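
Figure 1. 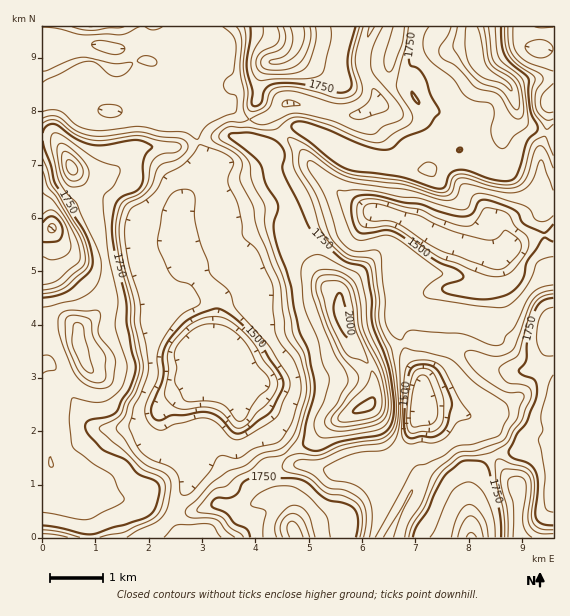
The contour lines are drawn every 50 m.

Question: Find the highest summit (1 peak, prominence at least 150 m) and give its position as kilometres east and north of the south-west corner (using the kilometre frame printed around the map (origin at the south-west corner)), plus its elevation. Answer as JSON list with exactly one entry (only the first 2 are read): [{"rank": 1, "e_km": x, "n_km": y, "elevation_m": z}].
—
[{"rank": 1, "e_km": 5.61, "n_km": 4.19, "elevation_m": 2011}]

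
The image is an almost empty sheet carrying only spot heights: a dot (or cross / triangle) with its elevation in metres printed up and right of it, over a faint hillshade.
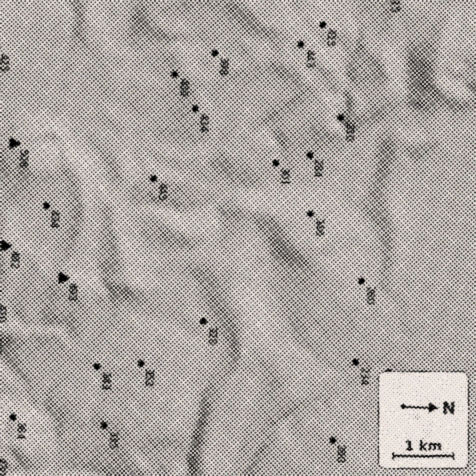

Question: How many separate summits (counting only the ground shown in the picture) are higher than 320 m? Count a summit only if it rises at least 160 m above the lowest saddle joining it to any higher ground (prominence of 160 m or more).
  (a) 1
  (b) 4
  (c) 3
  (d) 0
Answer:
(a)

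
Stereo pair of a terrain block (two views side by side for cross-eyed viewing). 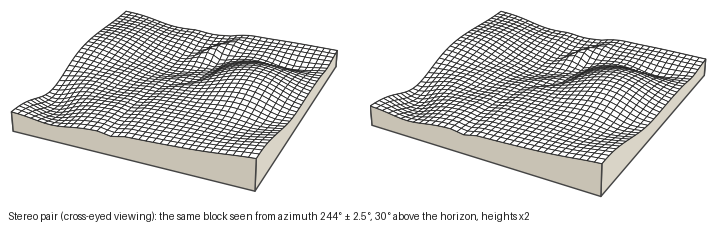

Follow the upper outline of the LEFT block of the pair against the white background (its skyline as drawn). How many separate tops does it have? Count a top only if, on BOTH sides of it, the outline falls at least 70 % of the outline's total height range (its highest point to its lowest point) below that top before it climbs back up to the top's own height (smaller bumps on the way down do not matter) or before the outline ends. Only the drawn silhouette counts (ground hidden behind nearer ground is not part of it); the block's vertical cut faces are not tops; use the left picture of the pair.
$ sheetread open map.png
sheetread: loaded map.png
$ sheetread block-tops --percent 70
0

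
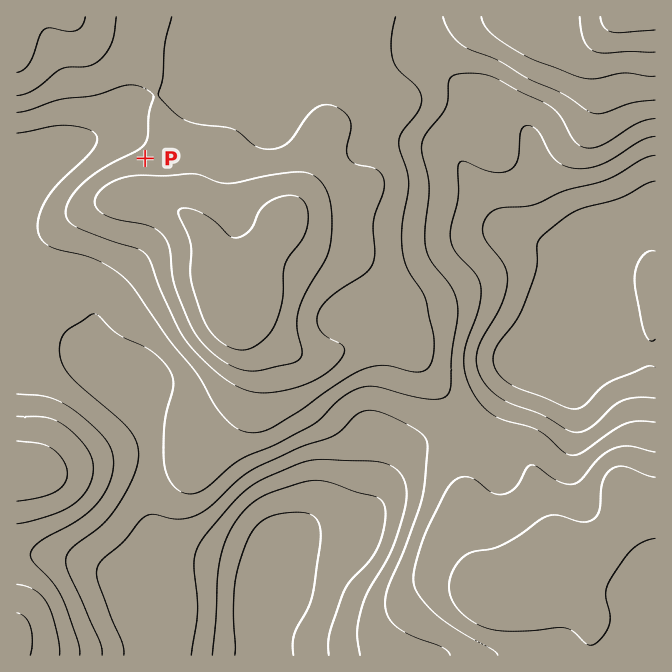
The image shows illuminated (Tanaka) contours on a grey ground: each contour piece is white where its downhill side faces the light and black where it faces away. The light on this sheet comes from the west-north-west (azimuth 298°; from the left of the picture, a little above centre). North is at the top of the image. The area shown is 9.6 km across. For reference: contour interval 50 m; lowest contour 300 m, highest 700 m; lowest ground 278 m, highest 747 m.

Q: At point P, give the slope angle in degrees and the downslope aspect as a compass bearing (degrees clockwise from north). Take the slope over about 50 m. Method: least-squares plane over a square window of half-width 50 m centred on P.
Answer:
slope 6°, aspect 349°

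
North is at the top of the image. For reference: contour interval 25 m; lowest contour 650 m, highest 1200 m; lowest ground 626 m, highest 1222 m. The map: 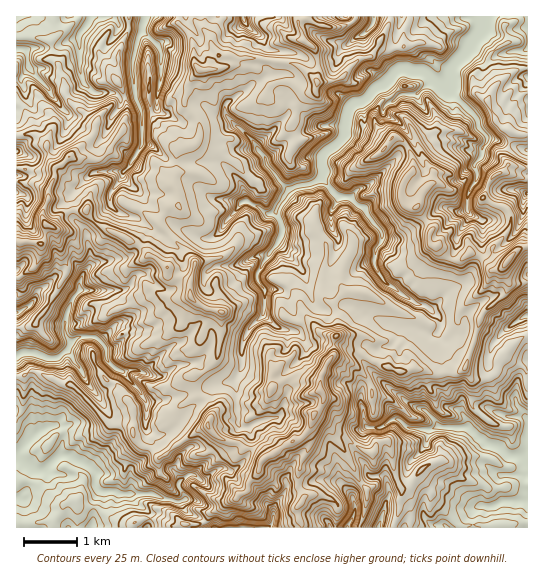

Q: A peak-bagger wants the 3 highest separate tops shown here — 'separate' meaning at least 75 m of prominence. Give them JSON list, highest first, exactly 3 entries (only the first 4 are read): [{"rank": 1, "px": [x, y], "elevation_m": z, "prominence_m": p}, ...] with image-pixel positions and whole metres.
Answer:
[{"rank": 1, "px": [321, 390], "elevation_m": 1222, "prominence_m": 596}, {"rank": 2, "px": [507, 261], "elevation_m": 1165, "prominence_m": 231}, {"rank": 3, "px": [46, 225], "elevation_m": 1141, "prominence_m": 182}]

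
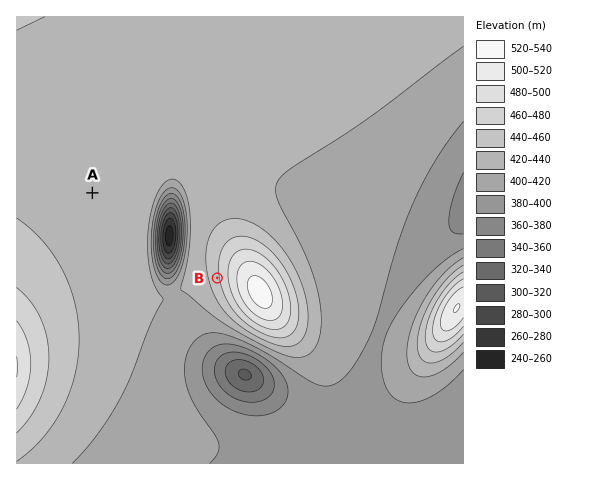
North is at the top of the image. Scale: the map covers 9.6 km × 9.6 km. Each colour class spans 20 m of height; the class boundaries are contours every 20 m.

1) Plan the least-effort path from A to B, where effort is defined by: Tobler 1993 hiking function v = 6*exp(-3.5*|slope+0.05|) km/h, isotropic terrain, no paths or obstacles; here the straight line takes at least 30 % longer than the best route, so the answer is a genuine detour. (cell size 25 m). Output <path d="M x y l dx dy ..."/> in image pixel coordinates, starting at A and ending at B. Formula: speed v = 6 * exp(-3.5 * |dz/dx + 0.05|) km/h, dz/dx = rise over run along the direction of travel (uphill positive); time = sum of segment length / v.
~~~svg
<path d="M92 193l48 48 17 32 4 5 5 2 9 0 5-2 37 0"/>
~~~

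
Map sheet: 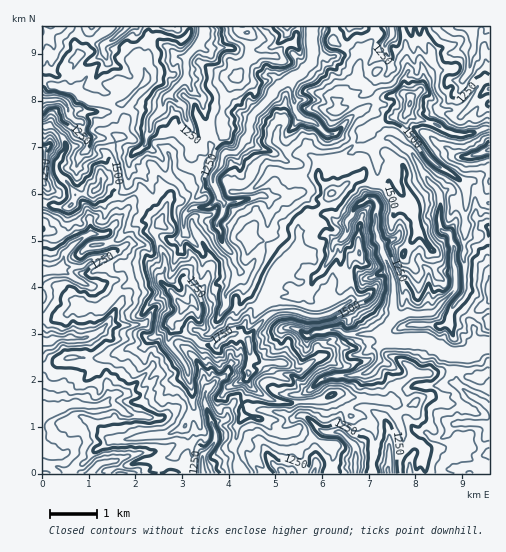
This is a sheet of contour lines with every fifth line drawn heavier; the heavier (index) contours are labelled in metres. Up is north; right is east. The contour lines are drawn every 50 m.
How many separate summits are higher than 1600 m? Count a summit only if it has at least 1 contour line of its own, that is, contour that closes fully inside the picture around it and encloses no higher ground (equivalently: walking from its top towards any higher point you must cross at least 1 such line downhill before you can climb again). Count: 10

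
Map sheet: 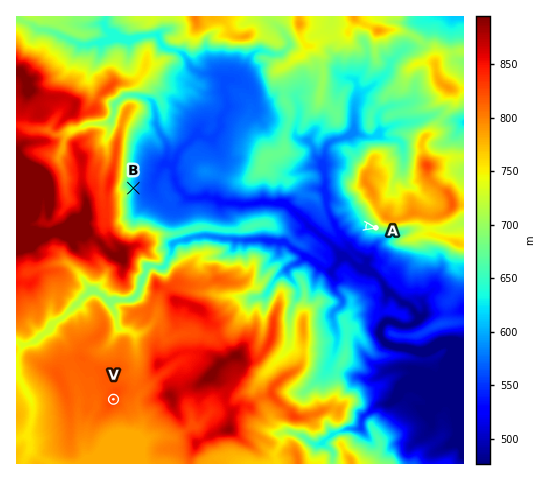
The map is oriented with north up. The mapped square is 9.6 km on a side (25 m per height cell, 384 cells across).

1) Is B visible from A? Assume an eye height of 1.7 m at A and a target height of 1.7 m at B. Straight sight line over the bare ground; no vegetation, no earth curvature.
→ yes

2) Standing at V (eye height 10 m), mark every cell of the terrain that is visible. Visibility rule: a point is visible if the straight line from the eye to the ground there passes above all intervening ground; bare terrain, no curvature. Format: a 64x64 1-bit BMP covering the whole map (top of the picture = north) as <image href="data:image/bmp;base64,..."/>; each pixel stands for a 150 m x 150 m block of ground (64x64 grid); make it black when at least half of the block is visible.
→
<image width="64" height="64" href="data:image/bmp;base64,Qk0+AgAAAAAAAD4AAAAoAAAAQAAAAEAAAAABAAEAAAAAAAACAAATCwAAEwsAAAIAAAAAAAAA////AAAAAAAAf/GAAAAAAAD/+4AAAAAAAf//wAAAAAAB///gAAAAAAH///wAAAAAAf//AAAAAAAB//4AAAAAAAH//gAAAAAAAf/+AAAAAAAB//wAAAAAAAH//AAAAAAAA//8AAAAAAAD//wwAAAAAAP/8hAAAAAAA/BxGAAAAAACYTDwAAAAAABxMAAAAAAAADgwAAAAAAAACBAAAAAAAIAIcAAAAAAA4AD/AAAAAADwAP/AAAAAAPAAH8AAAAAA/gAeAAAAAAD+ARwAAAAAAP8HEAAAAAAAHwcAAAAAAAAOP4AAAAAAAPD/AAAAAAAA//7AAAAAAAD/+OAAAAAAAP9wAAAAAAAAH+AAAAAAAAAB4AAAAAAAAAAAAAAAAAAAAAAAAAAAAAAgAAAAAAAAAAAAAAAAAAAAAAAAAAAAAAAAAAAAAAAAAAAAAAAAAAAAAAAAAAAAAAAAAAAAAAAAAAAAAAAAAAAAAAAAAAAAAAAAAAAAAAAAAAAAAAAAAAAAAAAAAAAAAAAAAAAAAAAAAAAAAAAAAAAAAAAAAAAAAAAAAAAAAAAAAAAAAAAAAAAAAAAAAAAAAAAAAAAAAAAAAAAAAAAAAAAAAAAAAAAAAAAAAAAAAAAAAAAAAAAAAAAAAAAAAAAAAAAAAAAGAAAAAAAAAAoAAAAAAAAAPAAAAAAAAAAcAAAAAA=="/>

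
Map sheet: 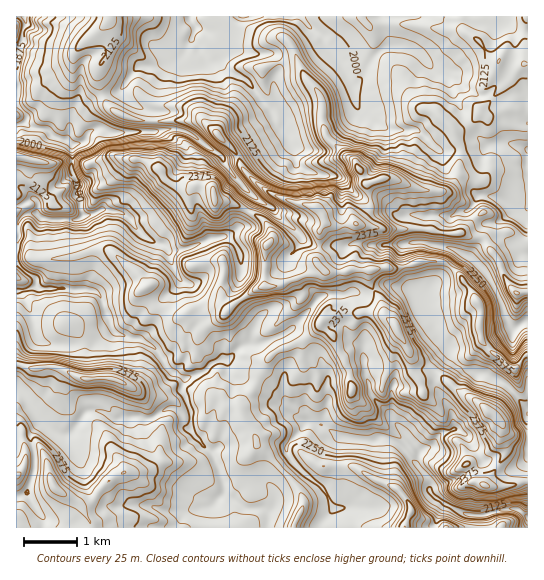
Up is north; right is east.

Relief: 1840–2495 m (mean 2220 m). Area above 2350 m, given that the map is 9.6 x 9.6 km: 15.9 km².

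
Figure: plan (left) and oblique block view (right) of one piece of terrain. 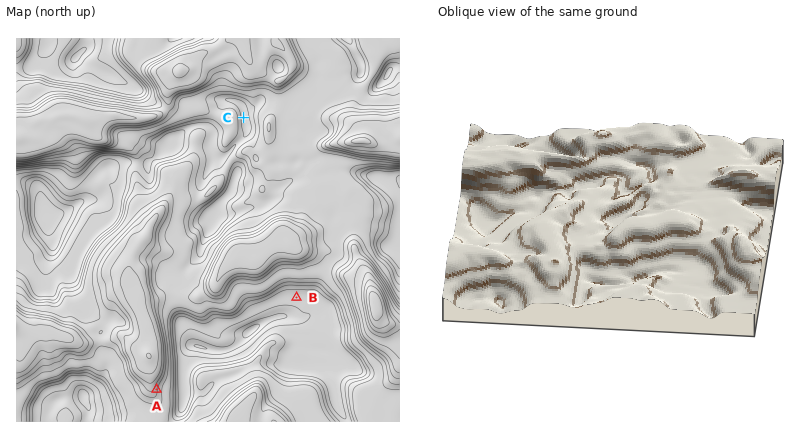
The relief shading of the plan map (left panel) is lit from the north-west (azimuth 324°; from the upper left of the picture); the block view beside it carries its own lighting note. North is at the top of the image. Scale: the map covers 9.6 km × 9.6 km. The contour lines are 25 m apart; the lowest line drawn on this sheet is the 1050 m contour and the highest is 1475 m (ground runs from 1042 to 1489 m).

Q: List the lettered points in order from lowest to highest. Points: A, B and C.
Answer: B C A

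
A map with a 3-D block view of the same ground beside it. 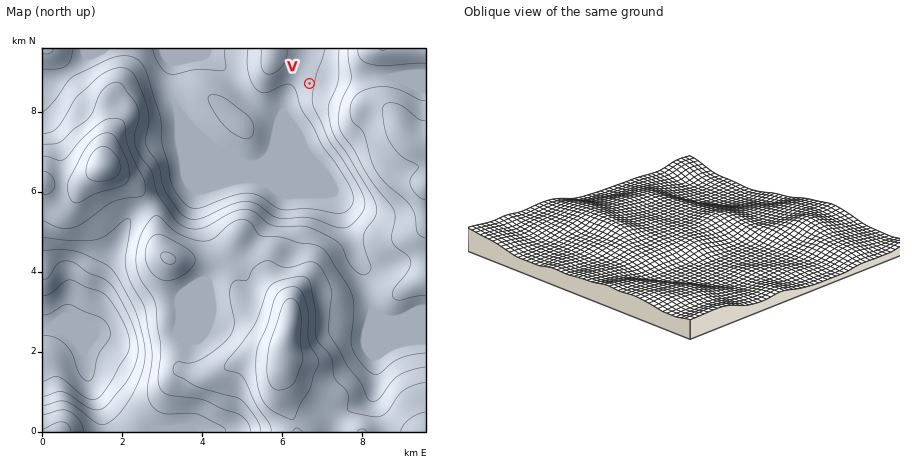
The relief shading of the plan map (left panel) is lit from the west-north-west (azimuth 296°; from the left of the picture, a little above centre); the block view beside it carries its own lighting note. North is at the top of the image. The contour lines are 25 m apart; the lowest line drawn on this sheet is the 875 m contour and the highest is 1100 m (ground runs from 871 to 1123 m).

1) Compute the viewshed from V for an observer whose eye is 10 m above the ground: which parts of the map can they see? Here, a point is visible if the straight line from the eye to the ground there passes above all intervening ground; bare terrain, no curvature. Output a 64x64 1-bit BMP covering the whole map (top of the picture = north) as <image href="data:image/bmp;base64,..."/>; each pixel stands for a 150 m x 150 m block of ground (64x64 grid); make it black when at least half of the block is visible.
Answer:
<image width="64" height="64" href="data:image/bmp;base64,Qk0+AgAAAAAAAD4AAAAoAAAAQAAAAEAAAAABAAEAAAAAAAACAAATCwAAEwsAAAIAAAAAAAAA////AAAAAAAAAAAAAAAP/wAAAAAAAA//AAAAAAAAB/8AAAAAAAAD/wAAAAAAAAH/AAAAAAAAAf8AAAAAAAAB/wAAAAAAAAH/AAAAAAAAAP8AAAAAAAAA/wAAAAAAAAB/AAAAAAAAAH8AAAAAAAQAAAAAAAAAAAAAAAAAAAAAAAAAAAAAAAAAAAAAAAAAAAAAAAAAAAAAAAAAAAAAAAAAAAAAAAAAAAAAAAAAAAB4AAAAAAAAAfgAAAAAAAAD+AfAAAAAAAf4P+AAAAAAB/j/4AAAAAAH+f8AAAAAAAf//gAAAAAAD//8AAAAA8D///wAAAAH+H//+AAAAA/4P//4AAAAH/g///wAAAA//D///gAAAD/////8AAAAP////+AAAAAf////gAAAAB////8AAAAAP////gAAAAA////8AAAAAH////wAAAAA////+AAAAAP////4AAAAD/////gAAAAf/w//+AAAAB/+AP/wAAAAP/wAH/AAAAA//AAf8AAAAD/8AB/gAAAAP/wAP+AAAAA//AA/4AAAAB/4AH/gwAAAH/gA/8HAAAAP+AP/weAAAAf4B//B4AAAA/AP/+/wAAAf8B////gAAA/wH4//+AAAD/A8B//4AAAH+AAH//AAAAfwAAf/8AAAB+AAA//4AAAHgAAD//wA8AMAAAP//gD4AAAAAf/8AA=="/>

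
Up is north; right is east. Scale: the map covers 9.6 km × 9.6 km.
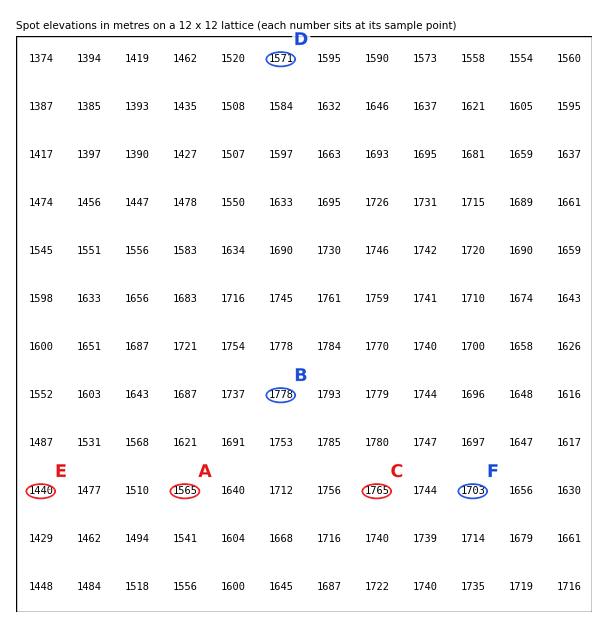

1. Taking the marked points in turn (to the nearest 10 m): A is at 1560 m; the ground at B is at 1780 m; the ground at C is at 1760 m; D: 1570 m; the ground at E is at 1440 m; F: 1700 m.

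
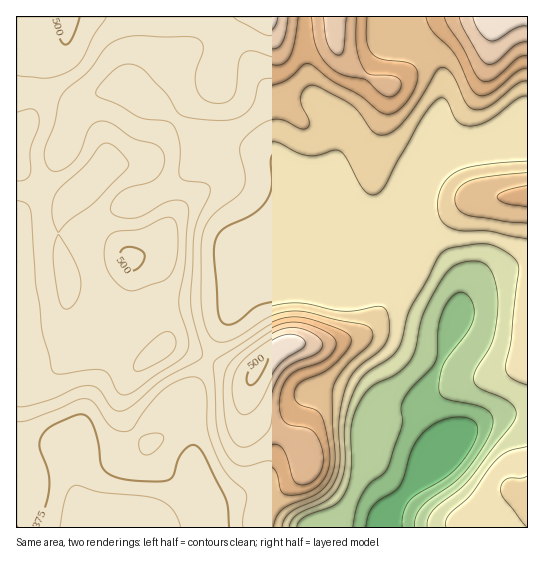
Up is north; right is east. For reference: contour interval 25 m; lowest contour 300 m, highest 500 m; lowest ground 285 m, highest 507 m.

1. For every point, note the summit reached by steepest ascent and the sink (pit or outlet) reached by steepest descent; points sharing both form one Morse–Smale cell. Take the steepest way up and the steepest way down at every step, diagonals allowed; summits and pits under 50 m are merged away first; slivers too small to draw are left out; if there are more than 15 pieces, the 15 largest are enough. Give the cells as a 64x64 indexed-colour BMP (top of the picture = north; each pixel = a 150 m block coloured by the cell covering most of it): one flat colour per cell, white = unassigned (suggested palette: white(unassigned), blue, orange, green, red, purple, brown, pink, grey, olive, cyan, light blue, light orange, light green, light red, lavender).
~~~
<image width="64" height="64" href="data:image/bmp;base64,Qk12CAAAAAAAAHYAAAAoAAAAQAAAAEAAAAABAAQAAAAAAAAIAAATCwAAEwsAABAAAAAAAAAA////ALR3HwAOf/8ALKAsACgn1gC9Z5QAS1aMAMJ34wB/f38AIr28AM++FwDox64AeLv/AIrfmACWmP8A1bDFADMzMzMzMzMzMzMzMzMzM3d3ciIiIiIiERERERERERERMzMzMzMzMzMzMzMzMzMzN3IiIiIiIiIREREREREREREzMzMzMzMzMzMzMzMzMzM3IiIiIiIiIiERERERERERETMzMzMzMzMzMzMzM2ZjMzYiIiIiIiIiIRERERERERERMzMzMzMzMzMzMzM2ZmZmZmIiIiIiIiIREREREREREREzMzMzMzMzMzMzMzZmZmZmZiIiIiIiIRERERERERERETMzMzMzMzMzMzMzNmZmZmZmZiIiIiIhERERERERERERMzMzMzMzMzMzMzNmZmZmZmZmIiIiIhEREREREREREREzMzMzMzMzMzMzM2ZmZmZmZmYiIiIiERERERERERERETMzMzMzMzMzMzMzZmZmZmZmZiIiIiIRERERERERERERMzMzMzMzMzMzMzNmZmZmZmZiIiIiIhEREREREREREREzMzMzMzMzMzMzM2ZmZmZmZiIiIiIiERERERERERERETMzMzMzMzMzMzMzZmZmZmYiIiIiIiIhERERERERERERMzMzMzMzMzMzMzNmZmZmIiIiIiIiIiERERIREREREREzMzMzMzMzMzMzM2ZmZmIiIiIiIiIiIiISIRERERERETMzMzMzMzMzMzMzZmZmYiIiIiIiIiIiIiIhERERERERMzMzMzMzMzMzMzNmZmZiIiIiIiIiIiIiIiEREREREREzMzMzMzMzMzMzM2ZmZmIiIiIiIiIiIiIiIRERERERERETMzMzMzMzMzMzNmZmYiIiIiIiIiIiIiIiERERERERERETMzMzMzMzMzM2ZmIiIiIiIiIiIiIiIiIREREREREREREzMzMzMzMzMzNiIiIiIiIiIiIiIiIiIiERERERERERERMzMzMREzMzMSIiIiIiIiIiIiIiIiIiIRERERERERERERETERERMzEREiIiIiIiIiIiIiIiIiIhERERERERERERERERERERERESIiIiIiIiIiIiIiIiIiEREREREREREREREREREREREREiIiIiIiIiIiIiIiIiIRERERERERERERERERERERERESIiIiIiIiIiIiIiIiIiEREREREREREREREREREREREREiIiIiIiIiIiIiIiIiERERERERERERERERERERERERERIiIiIiIiIiIiIiIRERERERERERERERERERERERERERERIiIiIiIiIiIiIRERERERERERERERERERERERERERERERIiIiIiIiIiERERERURERERERERERERERERERERERERERIiIiIiIiERERERFVEREREREREREREREREREREREREREREiIiIiIRERERFVVREREREREREREREREREREREREREREREiIiIhEREREVVVVVEREREREREREREREREREREREREREREiIiIREREVVVVVVVERERERERERERERERERERERERERERESIhERERVVVVVVURERERERERERERERERERERERERERERESIRERVVVVVVVRERERERERERERERERERERERERERERERERERVVVVVVVVERERERERERERERERERERERERERERERERERVVVVVVVVURERERERERERERERERERERERERERERERERFVVVVVVVVREREREREREREREREREREREREREREREREREVVVVVVVVVERERERERERERERERERERERERERERERERERVVVVVVVVURERERERERERERERERERERERERERERERERFVVVVVVVVRERERERERERERERERERERERERERERERERERVVVVVVVVERERERERERERERERERERERERERERERERERFVVVVVVVUREREREREREREREREREREREREREREREREREUVVVVVVVRERERERERERERERERERERERERERERERERERRFVVVVVVERERERERERERERERERERERERERERERERERFEREVVVVUREREREREREREREREREREREREREREREREREURERERERBERERERERERERERERERERERERERERERERERREREREREERERERERERERERERERERERERERERERERERFEREREREQREREREREREREREREREREREREREREREREREURERERERBERERERERERERERERERERERERERERERERERFEREREREEREREREREREREREREREREREREREREREREREUREREREQRERERERERERERERERERERERERERERERERERRERERERBERERERERERERERERERERERERERERERERERFEREREREEREREREREREREREREREREREREREREREREREUREREREQRERERERERERERERERERERERERERERERERERRERERERBERERERERERERERERERERERERERERERERERFEREREREERERERERERERERERERERERERERERERERERFEREREREQRERERERERERERERERERERERERERERERERFERERERERBERERERERERERERERERERERERERERERERFEREREREREEREREREREREREREREREREREREREREREREUREREREREQREREREREREREREREREREREREREREREREURERERERERBERERERERERERERERERERERERERERERERRERERERERE"/>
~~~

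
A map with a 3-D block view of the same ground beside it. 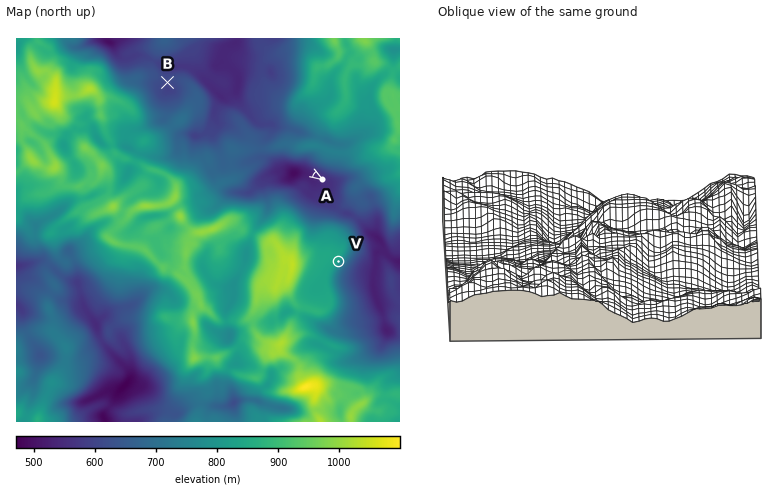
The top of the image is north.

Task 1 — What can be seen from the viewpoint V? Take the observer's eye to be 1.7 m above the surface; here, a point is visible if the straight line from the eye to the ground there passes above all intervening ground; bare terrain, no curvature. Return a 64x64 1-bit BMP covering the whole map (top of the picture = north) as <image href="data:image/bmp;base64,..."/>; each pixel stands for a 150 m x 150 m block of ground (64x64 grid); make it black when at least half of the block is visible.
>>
<image width="64" height="64" href="data:image/bmp;base64,Qk0+AgAAAAAAAD4AAAAoAAAAQAAAAEAAAAABAAEAAAAAAAACAAATCwAAEwsAAAIAAAAAAAAA////AAAAAAAAAAAAAAAAAAAAAAAAAAEAAAAAAAAAAYAAAAAAAAAA4AAAAAAAAABwAAAAAAAAAH8AAAAAAAH/+wAAAAAAAf/8AAAAAAAB//8AAAAAAAHgfwAAAAAAAgB/AAAAAAAAAD8AAAAAAAAH/wAAAAAAPAf/AAAAAAAfA/8AAAAAAAYD8wAAAAAABgH/AAAAAAAAAf8AAAAAAAAh/wAAAAAAAAP/AAAAAAAAD/8AAAAAAAAP/wAAAAAAAA//AAAAAAAAD/8AAAAAAAAP/wAAAAAAAAf/AAAAAAAAB/8AAAAAAAAB/wAAAAAAAABfAAAAAAAAAB8AAAAAAAAADwAAAAAAAAAPAAAAAAAAAAcAAAAAAAAABwAAAAAAAAAHAAAAAAAAAAMAAAAAAAAAAwAAAAAAAAADAAAAAAAAAAMAAAAAAAAAAwAAAAAAAAABAAAAAAAAAAEAAAAAAAAAAAAAAAAAAAAAAAAAAAAAAAAAAAAAAAAAAAAAAAAAAAAAAAAAAAAAAAAAAAAAAAAAAAAAAAAAAAAAAAAAAAAAAAAAAAAAAAAAAAAAAAAAAAAAAAAAAAAAAAAAAAAAAAAAAAAAAAAAAAAAAAAAAAAAAAAAAAAAAAAAAAAAAAAAAAAAAAAAAAAAAAAAAAAAAAAAAAAAAAAAAAAAAAAAAAAAAAAAAAAAAAAAAA=="/>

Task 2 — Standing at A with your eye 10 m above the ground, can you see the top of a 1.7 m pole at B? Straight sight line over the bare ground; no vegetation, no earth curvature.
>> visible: false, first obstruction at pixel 295 163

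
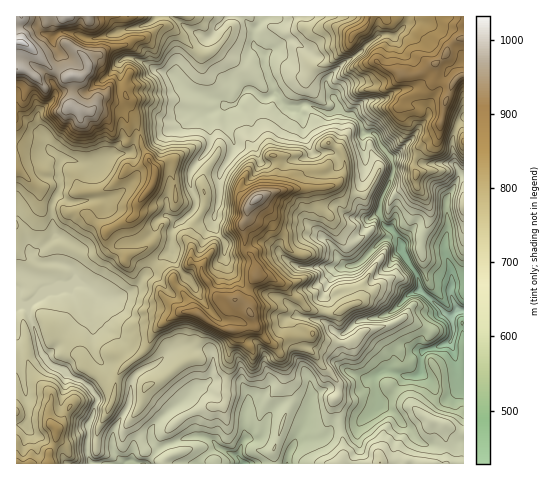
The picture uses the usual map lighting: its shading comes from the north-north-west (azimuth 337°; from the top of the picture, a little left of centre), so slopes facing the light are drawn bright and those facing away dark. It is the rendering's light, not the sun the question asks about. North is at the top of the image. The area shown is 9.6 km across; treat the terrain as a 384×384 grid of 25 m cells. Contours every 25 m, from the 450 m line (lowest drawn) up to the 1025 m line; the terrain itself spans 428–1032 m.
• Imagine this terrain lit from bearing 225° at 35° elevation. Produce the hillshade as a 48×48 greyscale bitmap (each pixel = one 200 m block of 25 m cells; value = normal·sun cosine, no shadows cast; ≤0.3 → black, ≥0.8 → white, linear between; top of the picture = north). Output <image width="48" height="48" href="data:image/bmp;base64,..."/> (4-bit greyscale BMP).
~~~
<image width="48" height="48" href="data:image/bmp;base64,Qk32BAAAAAAAAHYAAAAoAAAAMAAAADAAAAABAAQAAAAAAIAEAAATCwAAEwsAABAAAAAAAAAAAAAAABEREQAiIiIAMzMzAERERABVVVUAZmZmAHd3dwCIiIgAmZmZAKqqqgC7u7sAzMzMAN3d3QDu7u4A////AGZ2WDSpiryneJmFR825iZh3d1iGZlRFZnZ3hha2iqqIh3dmirqYeIh3hViGZUVoh2aKlBeWmpiJh3eKuImYiIiIhVh2VFmph2i8cyeYmpiamIm7p4qZh4mZhWd2RZuphonKVDiamaiJmJq7lomZh4mahWd2acuGQ2ioZmeriJmIiJqqdYmZiHmrlniHnLcyNWiod2SLh5qIiImYdnmZmHm7hmeJqnQ1VnmnVCGsdpqIiImJhXqqqIm6hFeKl1RXZomEIzjadpmIiJmahpyqqXnLckeYZVWIZ5hSN72oh5iIiJqqqcycyGvpI3iHd3inZ4dFnMl4mYiYiZmbytyex57ESamImXmWZ4Zau5d5mJmIiJiMzPqvls11m6iJmGhkWIaLqYeIiJmYmYiu/9jLabp3iYeIl3iHeoarmHeIiZqZqqv//aulaJhUeHeJmZuWeneph3eIiZq7q9//yaozZ3QVmHZmiZhiWWiod3eIiJq7vf+YmaYkd2Z7qHd3Z1QheXmHd3iIiaqqq6VbqpU1eKhomal2ZUMWh4h3d4iImaq7h1O7iGMlmnJHiId2VUB6jJiIiIiJqrqomDnHVVV6uFRXdmZlVTjHjIiZmImqvLqZlX2TRqqpZDNFVEZUZUumm5mZmJq7zaiZZtxDWblSAUQ0RFVUQE2Hm5mZmau83ImYacZEfMcQJ5dmeJdlAM12rYiZmqrNuIiHe5VVjcUknJZFq4hjB/pGvomZmavcmIh3i3VErrVYpzInyXdyPNhXvomZm83aiZh2iGVW77iJhER8t3Zijsl4vpqZvMyoiZh2d2Zp3riIVFjMhkQl3bqHv6qZu6mHiZdniYd5zMiHRHu5VVZb3MyVz6qZmIh4iZh4mWeI3rmGVpqXiId6zN1kz7uYiZiJmpl3lkmI3ZhlZ5qpl4Zozvs0zMuGipiImZmGdElnynQzRXiYdVZYv+c4uqhmiXZ4mpqGY1hXqHMiJFZnVEdnrsaJlmZniHeJmYqEVGdnmFRGZVVmZDd0nreGVmZ3iZmZmIpSVFd4d1WJZVR3cydRzriYjWd4q8uquagBQ0Z3Z3eWMyWZcSYm/8zInnd53uy7yqUCM0VmaIhjIjiXISRe/8y3jHeM//urqJMUVVVmeHh1VWdjMibf/svHZmiv/9qZaIMld3d3eIh2ZnhjQ23//ay3QonP7JiFWHM2Z4iIiIh2VodnaM//6qqoQZnOuXZlWGNVZ4iIiId2eaqonf/tqZm5YpvcqndkVlREV4iZmIeIrMuHzv3cupm5ZM3Iu5dURVMSR5qZiImJu6h53t3dy6qpeNt5uodVRkAEaaqYmZh6upiL3t3dypmZioeJd4hkNiFYiruZmId6mZmb3c3ahniIh5qFaZZTR3m4isqIiHaJmpis3LmFRYd4hqhEiUEyaZqWi7d3h3eZqpq87ZlkR3Z4iFM2lRV1V2ZmmnZ4h2iaqru825h3iIiIilV6mKyWeHZndnmIhmiZmrmrqHiKqZiJmWeczMuHq5U2Z6l3ZnmImpiZdWmrmIiZmg=="/>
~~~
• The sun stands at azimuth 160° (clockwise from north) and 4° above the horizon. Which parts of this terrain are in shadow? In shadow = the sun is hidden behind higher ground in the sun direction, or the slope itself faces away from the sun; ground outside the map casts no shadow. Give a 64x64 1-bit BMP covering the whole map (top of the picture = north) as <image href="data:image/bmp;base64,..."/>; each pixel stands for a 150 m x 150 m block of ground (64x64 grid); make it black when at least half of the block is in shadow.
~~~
<image width="64" height="64" href="data:image/bmp;base64,Qk0+AgAAAAAAAD4AAAAoAAAAQAAAAEAAAAABAAEAAAAAAAACAAATCwAAEwsAAAIAAAAAAAAA////AAAAAAD4AAgAATzwf/gADA4B/vP/+CAPiPn/+/j4IAPw+H//8PAiAAAYff/A9DIMAAw9/4F+MQ4ABAH/H345h4AEAP4/+xiD+AAA//97mMD4AAj//3/4wHAAHPP+f+DgKAAIe/x/gHgAAAMf8H8CeAAABg/gfwMAAAAMA+B+AYAMAAAA+nwIwAQAAAB+sBxgAAQCAA+gHAAADw+AAwAIMAcPYeATgAP4DwPw/D+8A544AcA/P7wH//AAPgc6OAP/8Hh/g/IAAf//4P/h4gAAf/+AP7DCAAB/34ef+EAAAD//z///gAAAPz///+8AAAAf/78P9wAAAY//XO//AAAB7/8h/H+CAAA//wDwPIIACB/+AMBswgAOD/8AAPpCAB+P/4AAMAAD34H/gAAIAgf/gP/AAAgDBwfA/+AADAMD++DP/8BOAxv98P///GcDAH7w///+d4EB//D///53/AEf/H///H+AAA//P//8f4AAB/////J/gAAAf////nPDAAB/////YGMAAD/////AcwAAH////4A4HAAf////ADgP4A////5+GAfwQP///h4cB3gA///5/4wMPWH//hH4BAMfef/8BMAGI8fx//gHB8eDg8H/+jvv8wcBgP/0Of/4DvgAfwAI//z//wB4AA5//P//4HwABz//wYfwDgNn3/8AAD4HG//B/w=="/>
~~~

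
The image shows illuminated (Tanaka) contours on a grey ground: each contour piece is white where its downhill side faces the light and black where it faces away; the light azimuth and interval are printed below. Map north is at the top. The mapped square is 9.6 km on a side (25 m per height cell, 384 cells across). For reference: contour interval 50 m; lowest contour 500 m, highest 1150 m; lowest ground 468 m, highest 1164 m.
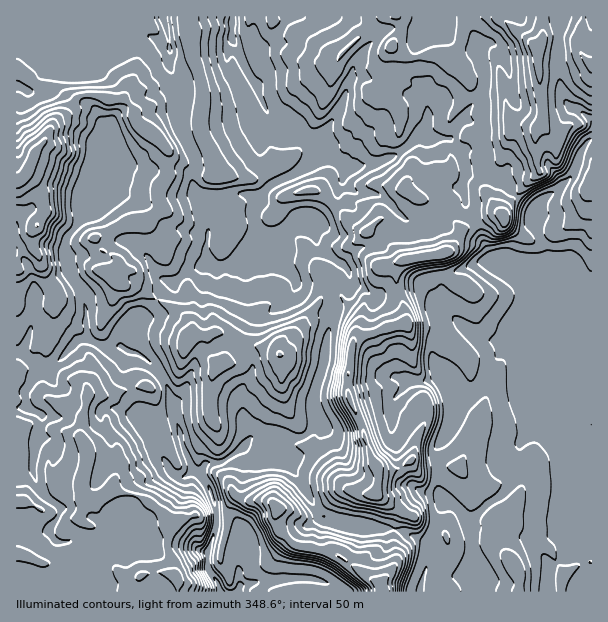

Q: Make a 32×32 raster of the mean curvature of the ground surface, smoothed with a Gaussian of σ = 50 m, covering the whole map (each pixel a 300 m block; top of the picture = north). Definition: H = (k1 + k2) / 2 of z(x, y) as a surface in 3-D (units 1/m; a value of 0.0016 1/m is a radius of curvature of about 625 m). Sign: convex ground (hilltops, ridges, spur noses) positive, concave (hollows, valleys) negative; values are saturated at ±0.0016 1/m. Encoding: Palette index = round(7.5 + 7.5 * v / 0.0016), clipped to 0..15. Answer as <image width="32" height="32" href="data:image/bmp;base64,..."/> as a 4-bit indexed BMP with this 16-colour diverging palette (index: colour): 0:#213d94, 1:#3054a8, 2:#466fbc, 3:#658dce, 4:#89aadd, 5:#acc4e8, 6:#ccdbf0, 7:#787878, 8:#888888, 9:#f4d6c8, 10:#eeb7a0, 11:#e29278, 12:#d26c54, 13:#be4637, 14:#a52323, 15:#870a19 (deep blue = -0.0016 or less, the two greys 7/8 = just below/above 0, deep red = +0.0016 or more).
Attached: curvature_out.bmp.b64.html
<image width="32" height="32" href="data:image/bmp;base64,Qk12AgAAAAAAAHYAAAAoAAAAIAAAACAAAAABAAQAAAAAAAACAAATCwAAEwsAABAAAAAAAAAAlD0hAKhUMAC8b0YAzo1lAN2qiQDoxKwA8NvMAHh4eACIiIgAyNb0AKC37gB4kuIAVGzSADdGvgAjI6UAGQqHAHd2hpeOlVd3YhrzSHdolYeKl3h4uw9pcyj4ryh2b4aIl1aHdqINY5//qX03lolneHWJhnbIpUL0QxESl4aId3iMOXd5vuJX/TVVruNniXd4s4qJq4cKzPUs79QzeXeXeGd6Wnc0LmVjjXfW1Kh3l4h5aYiUlGRXZmcficOYZoeIlH2KhaONRnd0PxXQend4iLRpWUZm20d7Yp031VqHd4c6uYdZNddHmEb1V+d3l3d2SVunrjO3R9gk9HKDZ5d3iJNYlnKHm6XMQfNXw3pnd3hrVmRXnHd460D0ZoapaId3aZW2d42bhayA6t6IZXeId4ilmiWKeGY2s3htRmp2eId202qpaGZ4lIhWXDaLt3d3ilTNpVdnd4WbK4gDaVZ3eG8WeYW3WHd3pUuv/8A2ZmeJGuVIqFp2eGeYZUbGZbh4f3NqyXhZloZUu6Vml88HmVt0ZmimSYSmSohXqXTcBYm5VHd5pHhnXPdZrIZodOMdqoR3ZqaMmJVINEuJh4SsZYzHZmfzqGaLZohjmGd2ucBflVSudLdodXWXnBd5W7nFOdky2Fa3aGakmGpohltcZFR83phlx3WIiyynZnZ3fDqIVDaoZsZ1eYsoh2aZdapLh3d3iEulWImbZpiatYOoTHd3eIcthGZ3iMXJZ4VF61qIh3d7LJWHp2ZYaWeHq0k5"/>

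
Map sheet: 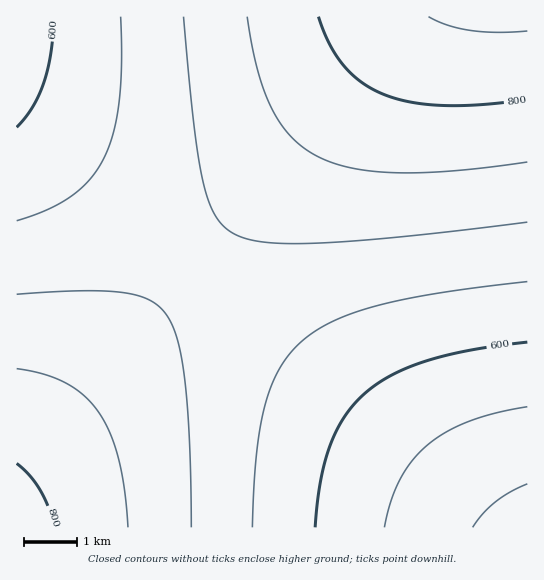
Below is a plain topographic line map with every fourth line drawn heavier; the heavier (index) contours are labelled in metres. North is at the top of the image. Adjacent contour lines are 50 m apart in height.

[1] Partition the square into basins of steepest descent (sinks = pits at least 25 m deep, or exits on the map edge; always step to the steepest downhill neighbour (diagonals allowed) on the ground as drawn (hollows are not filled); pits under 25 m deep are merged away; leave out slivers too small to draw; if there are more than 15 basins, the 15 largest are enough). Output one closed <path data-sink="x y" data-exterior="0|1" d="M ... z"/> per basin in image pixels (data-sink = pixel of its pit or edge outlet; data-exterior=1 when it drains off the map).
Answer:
<path data-sink="527 527" data-exterior="1" d="M527 16l-118 0-12 11-378 442-3 4 1 55 511-1z"/><path data-sink="17 17" data-exterior="1" d="M407 16l-391 1 1 455z"/>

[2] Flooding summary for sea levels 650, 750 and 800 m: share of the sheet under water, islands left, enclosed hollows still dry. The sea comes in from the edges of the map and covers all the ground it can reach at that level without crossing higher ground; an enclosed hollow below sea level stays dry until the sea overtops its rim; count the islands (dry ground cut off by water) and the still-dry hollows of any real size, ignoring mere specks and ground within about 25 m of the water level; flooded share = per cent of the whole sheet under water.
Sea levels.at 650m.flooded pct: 29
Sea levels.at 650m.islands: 0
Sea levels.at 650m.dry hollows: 0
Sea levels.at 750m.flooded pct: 80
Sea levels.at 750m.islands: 0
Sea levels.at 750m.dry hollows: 0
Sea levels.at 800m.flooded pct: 93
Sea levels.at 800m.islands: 0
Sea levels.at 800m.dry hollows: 0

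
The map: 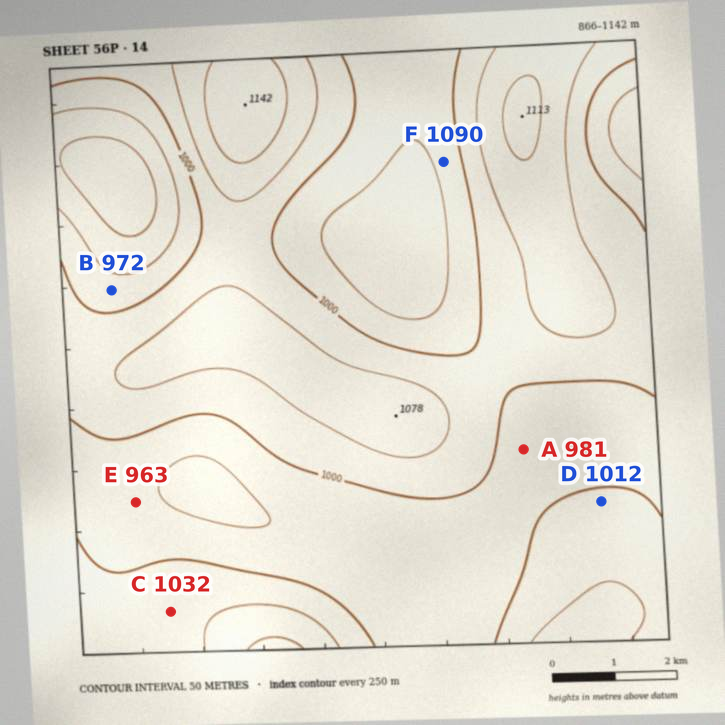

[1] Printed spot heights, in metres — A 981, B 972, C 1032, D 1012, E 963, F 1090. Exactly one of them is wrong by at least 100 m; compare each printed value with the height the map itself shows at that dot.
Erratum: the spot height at F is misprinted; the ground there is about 965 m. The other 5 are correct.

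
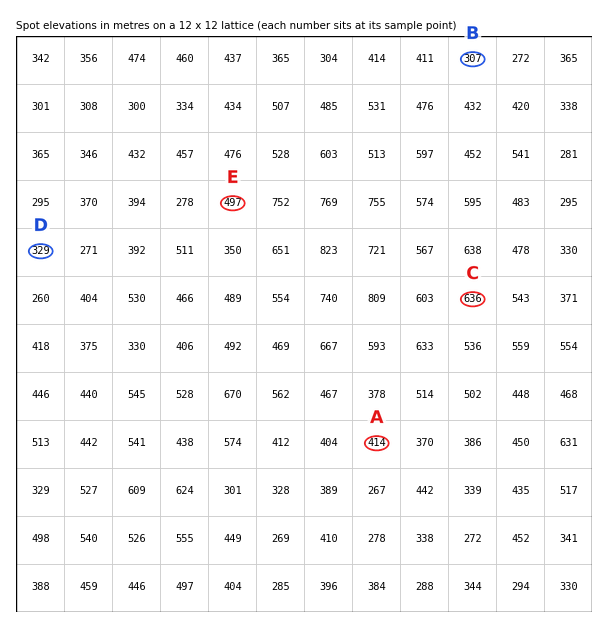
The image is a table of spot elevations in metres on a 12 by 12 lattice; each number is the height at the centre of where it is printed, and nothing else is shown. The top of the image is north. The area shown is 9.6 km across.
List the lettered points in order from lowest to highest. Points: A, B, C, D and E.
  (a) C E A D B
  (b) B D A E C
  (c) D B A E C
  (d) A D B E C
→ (b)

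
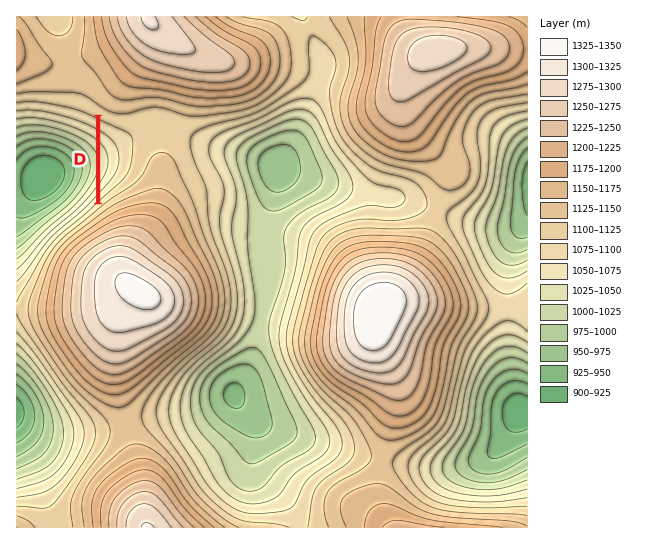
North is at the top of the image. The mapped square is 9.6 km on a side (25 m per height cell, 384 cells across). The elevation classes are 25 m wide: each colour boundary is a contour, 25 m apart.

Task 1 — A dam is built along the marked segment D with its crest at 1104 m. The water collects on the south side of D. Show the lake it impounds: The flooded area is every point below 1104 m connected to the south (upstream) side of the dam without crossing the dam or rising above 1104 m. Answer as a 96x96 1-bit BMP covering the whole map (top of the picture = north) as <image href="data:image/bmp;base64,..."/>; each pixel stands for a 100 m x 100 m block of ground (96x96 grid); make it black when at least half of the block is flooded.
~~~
<image width="96" height="96" href="data:image/bmp;base64,Qk2+BAAAAAAAAD4AAAAoAAAAYAAAAGAAAAABAAEAAAAAAIAEAAATCwAAEwsAAAIAAAAAAAAA////AAAAAAAAAAAAAAAAAAAAAAAAAAAAAAAAAAAAAAAAAAAAAAAAAAAAAAAAAAAAAAAAAAAAAAAAAAAAAAAAAAAAAAAAAAAAAAAAAAAAAAAAAAAAAAAAAAAAAAAAAAAAAAAAAAAAAAAAAAAAAAAAAAAAAAAAAAAAAAAAAAAAAAAAAAAAAAAAAAAAAAAAAAAAAAAAAAAAAAAAAAAAAAAAAAAAAAAAAAAAAAAAAAAAAAAAAAAAAAAAAAAAAAAAAAAAAAAAAAAAAAAAAAAAAAAAAAAAAAAAAAAAAAAAAAAAAAAAAAAAAAAAAAAAAAAAAAAAAAAAAAAAAAAAAAAAAAAAAAAAAAAAAAAAAAAAAAAAAAAAAAAAAAAAAAAAAAAAAAAAAAAAAAAAAAAAAAAAAAAAAAAAAAAAAAAAAAAAAAAAAAAAAAAAAAAAAAAAAAAAAAAAAAAAAAAAAAAAAAAAAAAAAAAAAAAAAAAAAAAAAAAAAAAAAAAAAAAAAAAAAAAAAAAAAAAAAAAAAAAAAAAAAAAAAAAAAAAAAAAAAAAAAAAAAAAAAAAAAAAAAAAAAAAAAAAAAAAAAAAAAAAAAAAAAAAAAAAAAAAAAAAAAAAAAAAAAAAAAAAAAAAAAAAAAAAAAAAAAAAAAAAAAAAAAAAAAAAAAAAAAAAAAAAAAAAAAAAAAAAAAAAAAAAAAAAAAAAAAAAAAAAAAAAAAAAAAAAAAAAAAAAAAAAAAAAAAAAAAAAAAAAAAAAAAAAAAAAAAAAAAAAAAAAAAAAAAAAAAAAAAAAAAAAAAAAAAAAAAAAAAAAAAAAAAAAAAAAAAAAAAAAAAAAAAAAAAAAAAAAAAAAAAAAAAAAAAAAAAAAAAAAAAAAAAAAAAAAAAAAAAAAAAAAAAAAAAAAAAAAAAAAAAAAAAAAAAAAAAAAAAAAAAAAAAAAAAAAAAAAAAAAAAAAAAAAAAAAAAAAAAAAAAAAAAAAAAAAAAAAAAAAAAAAAAAAAAAAAAAAAAIAAAAAAAAAAAAAAAMAAAAAAAAAAAAAAAPAAAAAAAAAAAAAAAPgAAAAAAAAAAAAAAPgAAAAAAAAAAAAAAPwAAAAAAAAAAAAAAPwAAAAAAAAAAAAAAPwAAAAAAAAAAAAAAPwAAAAAAAAAAAAAAP4AAAAAAAAAAAAAAP4AAAAAAAAAAAAAAP4AAAAAAAAAAAAAAP4AAAAAAAAAAAAAAOAAAAAAAAAAAAAAAIAAAAAAAAAAAAAAAAAAAAAAAAAAAAAAAAAAAAAAAAAAAAAAAAAAAAAAAAAAAAAAAAAAAAAAAAAAAAAAAAAAAAAAAAAAAAAAAAAAAAAAAAAAAAAAAAAAAAAAAAAAAAAAAAAAAAAAAAAAAAAAAAAAAAAAAAAAAAAAAAAAAAAAAAAAAAAAAAAAAAAAAAAAAAAAAAAAAAAAAAAAAAAAAAAAAAAAAAAAAAAAAAAAAAAAAAAAAAAAAAAAAAAAAAAAAAAAAAAAAAAAAAAAAAAAAAAAAAAAAAAAAAAAAAAAAAAAAAAAAAAAAAAAAAAAAAAAAAA="/>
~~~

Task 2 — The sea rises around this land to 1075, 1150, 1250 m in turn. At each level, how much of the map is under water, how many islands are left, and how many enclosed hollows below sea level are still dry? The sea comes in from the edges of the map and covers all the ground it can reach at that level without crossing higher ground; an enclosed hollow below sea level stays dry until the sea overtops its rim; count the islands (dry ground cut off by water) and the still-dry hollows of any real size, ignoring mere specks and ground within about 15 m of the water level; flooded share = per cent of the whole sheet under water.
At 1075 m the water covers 15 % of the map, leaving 0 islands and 1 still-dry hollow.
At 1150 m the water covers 62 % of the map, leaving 2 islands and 0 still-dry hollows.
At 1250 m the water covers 88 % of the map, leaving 3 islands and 0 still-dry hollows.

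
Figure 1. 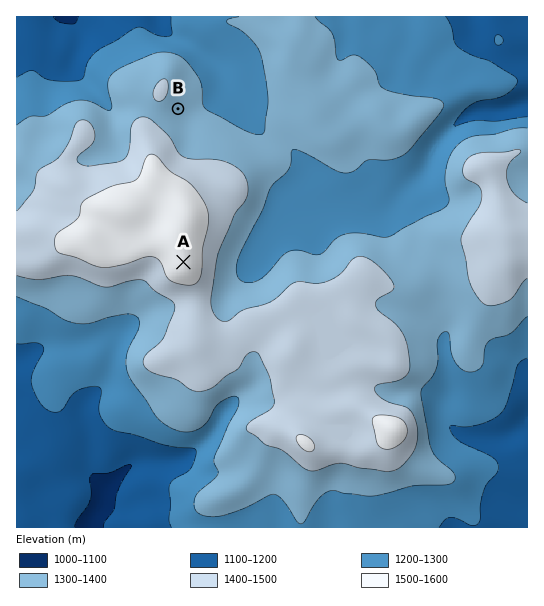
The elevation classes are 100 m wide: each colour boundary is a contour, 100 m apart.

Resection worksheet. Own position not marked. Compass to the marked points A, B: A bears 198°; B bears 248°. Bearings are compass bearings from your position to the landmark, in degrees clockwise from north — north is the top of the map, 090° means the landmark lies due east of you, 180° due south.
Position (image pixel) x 241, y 83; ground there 1270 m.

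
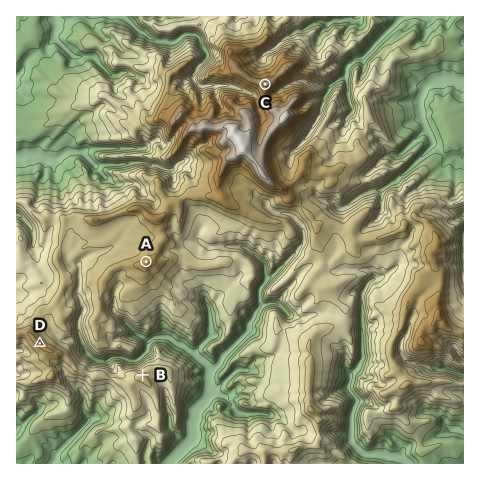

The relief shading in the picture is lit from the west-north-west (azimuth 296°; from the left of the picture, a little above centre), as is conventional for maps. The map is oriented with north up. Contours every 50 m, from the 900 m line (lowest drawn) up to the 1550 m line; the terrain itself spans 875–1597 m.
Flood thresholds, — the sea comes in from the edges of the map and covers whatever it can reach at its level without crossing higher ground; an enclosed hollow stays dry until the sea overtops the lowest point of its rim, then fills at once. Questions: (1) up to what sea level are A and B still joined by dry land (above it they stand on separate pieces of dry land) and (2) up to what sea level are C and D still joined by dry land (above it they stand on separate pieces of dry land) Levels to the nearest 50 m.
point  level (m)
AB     1200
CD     1250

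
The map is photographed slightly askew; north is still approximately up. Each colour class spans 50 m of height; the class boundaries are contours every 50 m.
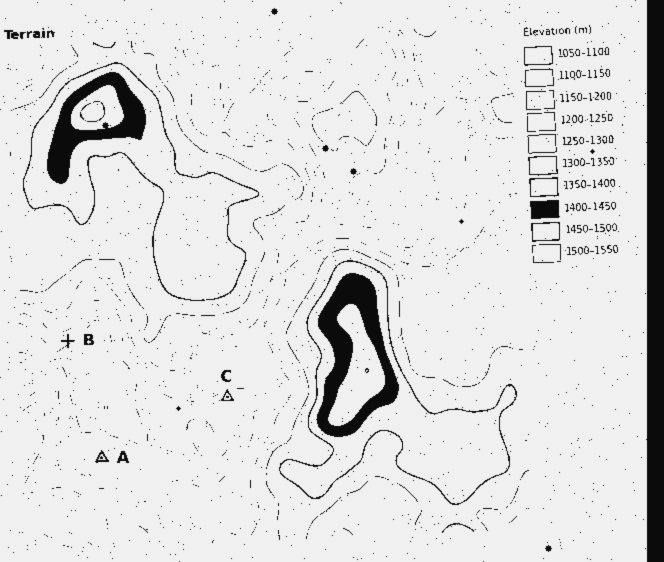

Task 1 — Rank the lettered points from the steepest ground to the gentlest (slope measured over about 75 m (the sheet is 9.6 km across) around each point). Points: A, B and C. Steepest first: B C A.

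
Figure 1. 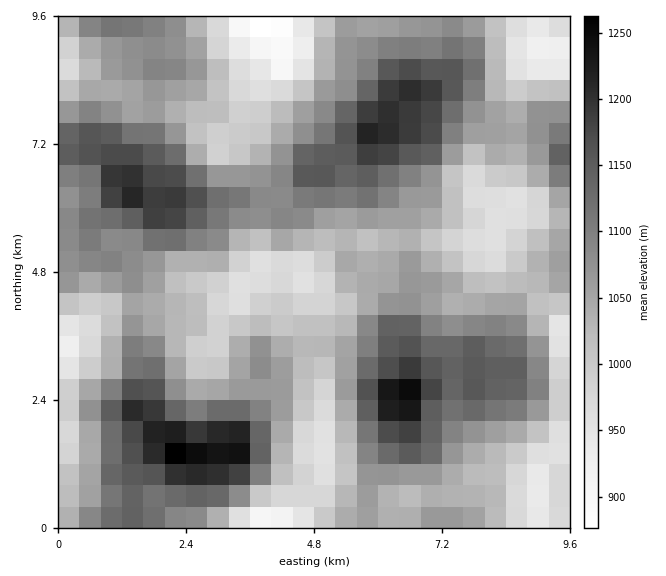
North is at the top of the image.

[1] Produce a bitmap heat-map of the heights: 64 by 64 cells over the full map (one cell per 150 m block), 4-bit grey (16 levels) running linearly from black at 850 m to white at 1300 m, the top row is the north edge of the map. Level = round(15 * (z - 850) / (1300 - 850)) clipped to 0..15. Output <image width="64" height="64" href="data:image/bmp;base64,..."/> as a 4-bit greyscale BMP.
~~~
<image width="64" height="64" href="data:image/bmp;base64,Qk12CAAAAAAAAHYAAAAoAAAAQAAAAEAAAAABAAQAAAAAAAAIAAATCwAAEwsAABAAAAAAAAAAAAAAABEREQAiIiIAMzMzAERERABVVVUAZmZmAHd3dwCIiIgAmZmZAKqqqgC7u7sAzMzMAN3d3QDu7u4A////AGeImZqqqZiIh2ZUMhESIzNFZnd2ZmZ3d3d3d2VEMzNFVniJmqqpmYiId2VDIiIjM0Vmd3d2Zmd3d3d3ZVQzM0VWZ4iZqpmZiImYh2VDIjM0VVZ3d2ZmZnd3d2ZmVDMzRVZneJmqmZmZmZmYdlQzREREVnd3ZmVWZmZmZmZUMzNFVmZ4maqZmaqqqqmYdVVVRERFZ3d2ZmZmZmZmZVQzM0VWZniaqqmaq7u7u6mHZVVEREVneHdmd2ZmZmZlVDM0VVZmeaqqqqvMzMzMuph2VVRERWZ4h3d3d3ZmZmVUMzREVWZ5qqq7vN3dzM3LqXZVVDM1Z3iIiIiId2ZmZVRDM0RFZniaqrvN7u3d3dy5hlVEM0VniImamZh3ZmZlVUM0RERWeJqrvM3u7d3d3bmHVEQzRWeJmqqqqYd3ZmZVVDRDNFZ4mqu83e7c3d3duYdUQzRFZ4mau6qpiId3ZmVURDM0Vniaq7zd3czMzd25h2VDM0Vniau7u6mIh3d2ZmVEM0RWeJq7zMzMu7zMzLmHZUQzRXiaq7u7qYiIiHd3dmVERWeJq7zMy7uqq7u6qYd2VERGeJq8zMupiZmZh3iHZURFZ4mrzMy6qZiaqqmYh3ZUREZ4q7zdy6mZmaqYiYd2VEVniaq8y6qYiIiJmId3dlRERomr3e7cqZmqqpmamHZURWeImrvLqod3d3iHd3d2VURWibzd7ty6maqqqZqZdlRFZniJq7uphmd2Z3d3h3ZlRFeJq83d3LqaqqqpmqmGVDRVZniaqqh2ZmZmd3d3dmVFVnmrvN3MuqqrqqmaqYZDM0VVZ4mqmHZlVVZ3iHd2ZVVmeKq7zMu6mqqqqqqpdkMzRVVniZmHdlRFVniIh3ZlVWZ4maq7u6qaqqqqqql2UyNFRWeJqYdmVERVeIiHdmZmZ3iJmqqqqZqqqqmaqXVDIjRFZ4mZhmZURFVniIdmZmZneImqqqqpmqqqmZmYdTIiNEVniIh2ZlVURWd3dlVmZmZ3iau7upmZmZqZmZhkMjM0RWeIh2ZmVVVFZmdmVWZmZmeJqrqpmIiImZmYh2QzM0REVnd3ZmZmVURVVmVVZVZmZ4maqpmId4iIiIh3VDMzRERWd3dmZmZlRERVVVVVVVVmeImpiId3eHd4d3ZUNFRERFVndmZmZlVDREVVVUREVVZ3eJiHd2Znd3d3dlRVZmVVVmd3ZmZlVEM0RVVURERFVmZnd3d3ZmZmd3dmVWZ3dlVmd3d2ZVVUQzREVVRERFVmZmZ3d3d2ZmZmZmZmZnd3ZneIh3ZlVVVEM0REREREVmZ3Z3d3d3dmZlZmVWZneId3iIiHdlVVVVREQ0RDMzRmd3d3d4h3d2VVVVZmZ3eIiIiIiId2VWZmVURDREMzRWd3Z3d3h3ZmVVREVWZ3eHiIiIiIiHZmZndlVENERERVZ3dmZnd3ZmVURERFZmd3d4iIiIiIiId3eHZUREVVVVVmZmZmZ3ZlVURENEVWZmd4iJiIiIiZmIeIh2VVVmZmVWZmVWZmZlVURERERVVmd4iZmIiImaqpmYiHZmZnd2ZmZmZVVmZmVVREREREVWZ3iJmYiJmau6qqmYd3d3iId3dmZmZmZmZmVVREQ0RFVWd4mZmZmqu7u6qZiIiIiIiHd3Znd3d3d3ZmVURERERFZ3iJmqqru8zLqpmZiIiIiIh3d3iIeId3dmVUREMzM0VneImau7zLu8u6qpmZiIiIiIiIiZiIh3d3ZVREQzMzRnd4iIq8zMu7u7upmZmIiIiZmZmZmYiHd3dlREREQzRWd3iIirzMy7u7uqmIiId4iaqqmZmpmId3d2VERERERVZ3iIiazMzLu7upmHeIh3iJqqqqmqqZiIh2VURERUVWZ4iZiZvMy7u7u6mHd3d3iImrqqqqqqmYmYdlVEVVVWd4mqmZq7vLuqqql2ZVVmd4iau7qqq7upmZmHZVVWZmZ3mqqqqqu7u6qql2VEVVZmeJqrqqq7u7qqqph2VWd2Zneaqqu7u7qqqqmHZURFVmZ4iZmZq8zMy7u7qXZmZ3Znd4qqq7u7qpmpmHZlVFVVVnd4iZmrzMzLu7uph3d3d3d4iamqqqqpmZmHZlVUVVVVZ3eImavM3Mu7u6mHd3d3d3iImZmZmYiIiHdlVVVVVFVmd4iZqrzcy7u7qZh3d3dmeIiIiJmId3d3ZmZWZlVVVWZ3iImavMzLu7uqmHd3dmZ4iId3iId3Z3dmZmZmVURVZmd3iJqru8y7u6qZh3dmZ3iIdmZ3d3Znd2ZmZmVURERVZmeIiaq7zMy7uqmIdmVnd3dlVnZ2Znd3d2dmVVRDRERVZ4d4mavMzMu7qZh2VVVlZlRWZmZnd3iId3dlRERDM0RWd3eJqrzMy7uqmHZURERVREVmd3eIiIiHd2VEREMiNEVnd3iau7u7u7qpdlQzM0QzRVZ3d4iIiId3ZUREMhEjRWd4iJqru6qqqql2VDMzMzNFVnd3iIiIiHZVRDMiERJFZ3eImaqqqZqqmHZUMyIiI1Vmd3d4iHeIdlREMiIhEkV3d4iImZmJmZmYdlQzIiIkVmd3iIiId4dmUzIiIiEiRWd3h4iIiIiImYh2VDMzIzVWeIiIiIiHd2VTIRERESNFZ3h3eIiIh4iIh3ZUQzMzRWeImZmYiIh2VVMhERERI0RWd3d3d3iHeIh3ZVRDMzRGeImZmZmYiIdlVDIRERIzRFZ3d2dmd3d4h3dmVEMzNF"/>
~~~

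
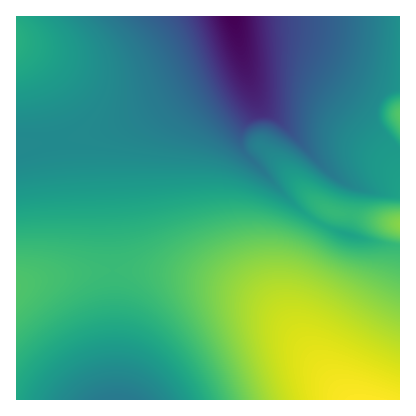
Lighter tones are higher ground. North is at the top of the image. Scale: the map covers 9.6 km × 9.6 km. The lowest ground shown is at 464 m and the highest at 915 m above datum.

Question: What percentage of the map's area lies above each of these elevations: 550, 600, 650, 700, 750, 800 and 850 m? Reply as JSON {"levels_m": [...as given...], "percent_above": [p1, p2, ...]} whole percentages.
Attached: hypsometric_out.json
{"levels_m": [550, 600, 650, 700, 750, 800, 850], "percent_above": [95, 90, 81, 58, 39, 20, 12]}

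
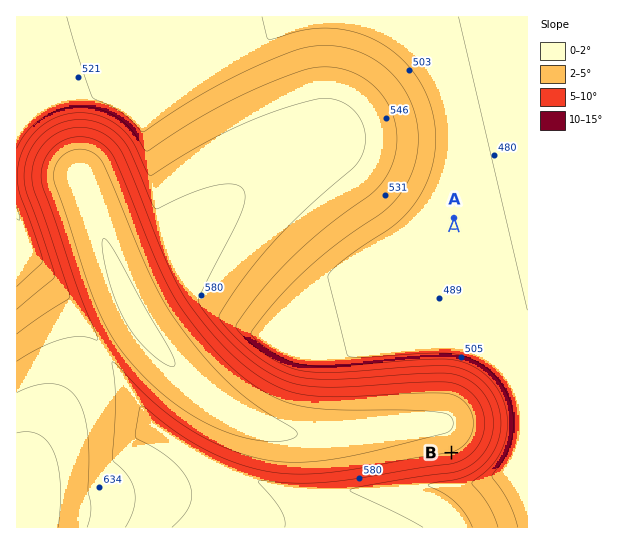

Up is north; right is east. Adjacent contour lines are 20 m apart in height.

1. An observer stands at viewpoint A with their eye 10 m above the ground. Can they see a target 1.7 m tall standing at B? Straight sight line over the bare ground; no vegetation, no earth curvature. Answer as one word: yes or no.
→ no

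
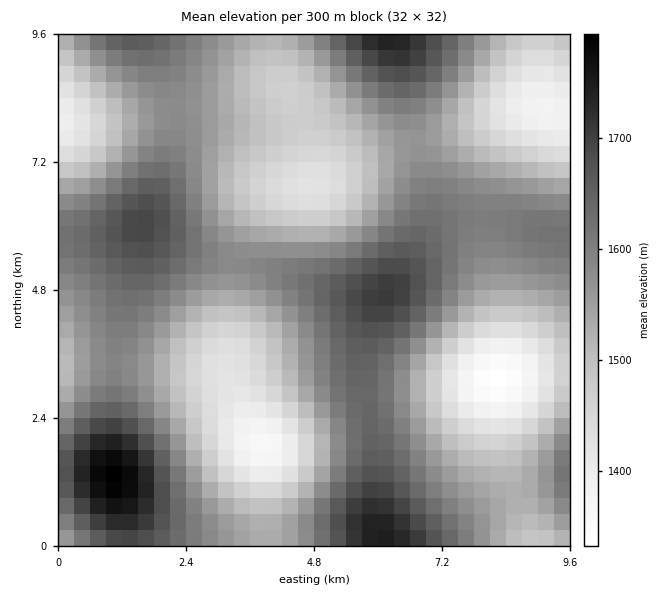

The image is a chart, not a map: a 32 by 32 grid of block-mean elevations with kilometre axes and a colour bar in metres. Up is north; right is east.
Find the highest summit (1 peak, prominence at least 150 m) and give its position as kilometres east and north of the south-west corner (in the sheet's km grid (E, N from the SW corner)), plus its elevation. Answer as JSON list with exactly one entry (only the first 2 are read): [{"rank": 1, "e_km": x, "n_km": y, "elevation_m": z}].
[{"rank": 1, "e_km": 1.04, "n_km": 1.29, "elevation_m": 1796}]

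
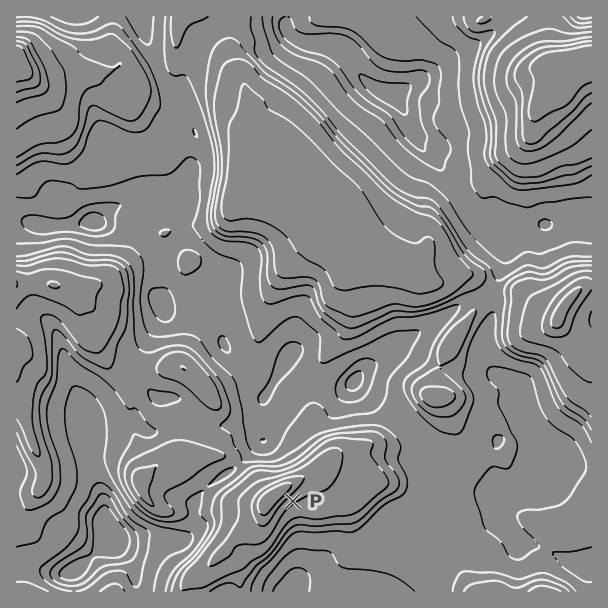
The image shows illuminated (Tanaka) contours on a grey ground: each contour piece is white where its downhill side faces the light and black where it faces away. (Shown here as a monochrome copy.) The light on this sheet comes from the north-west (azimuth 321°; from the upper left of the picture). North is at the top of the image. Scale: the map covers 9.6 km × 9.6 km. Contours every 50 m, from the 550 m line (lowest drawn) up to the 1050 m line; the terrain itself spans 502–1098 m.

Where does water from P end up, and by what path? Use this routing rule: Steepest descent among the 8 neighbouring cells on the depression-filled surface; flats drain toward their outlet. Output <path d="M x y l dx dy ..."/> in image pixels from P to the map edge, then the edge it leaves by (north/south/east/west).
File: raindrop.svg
<path d="M293 501l3 3 0 81-6 6"/>
exit: south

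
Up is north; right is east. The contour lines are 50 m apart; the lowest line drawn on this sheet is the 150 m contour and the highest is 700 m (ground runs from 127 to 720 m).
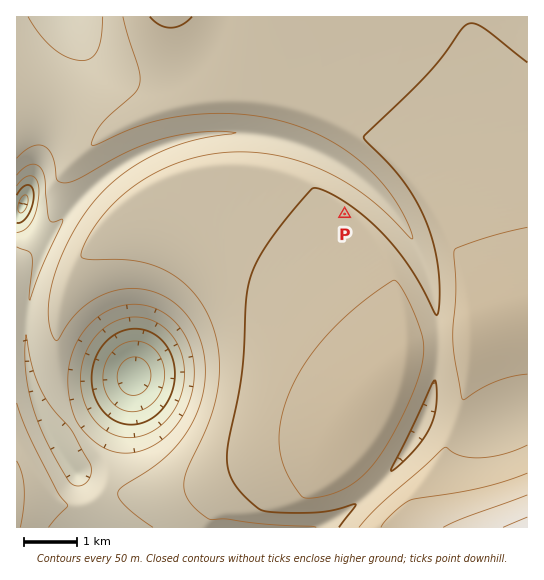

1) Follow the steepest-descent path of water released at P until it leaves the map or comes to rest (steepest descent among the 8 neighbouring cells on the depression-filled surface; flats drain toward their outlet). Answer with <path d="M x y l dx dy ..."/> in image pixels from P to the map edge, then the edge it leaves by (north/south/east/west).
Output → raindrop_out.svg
<path d="M345 214l-15-15 0-2 23-23 0-1-6-6-4-1-6-5-24-12-3 0-4-3-7-1-1-2-3 0-5-2-4 0-1-2-4 0-2-1-4 0-1-1-5 0-2-2-8 0-1-1-13 0-2-1-24 0-1 1-12 0-1 1-15 2-1 1-15 3-9 4-7 1-28 13-3 3-4 1-12 8-10 10-2 0-8 8-1 0-24 25 0 1-11 14-1 4-3 0-8 6-1 0-21-21 0-5-4-4"/>
exit: west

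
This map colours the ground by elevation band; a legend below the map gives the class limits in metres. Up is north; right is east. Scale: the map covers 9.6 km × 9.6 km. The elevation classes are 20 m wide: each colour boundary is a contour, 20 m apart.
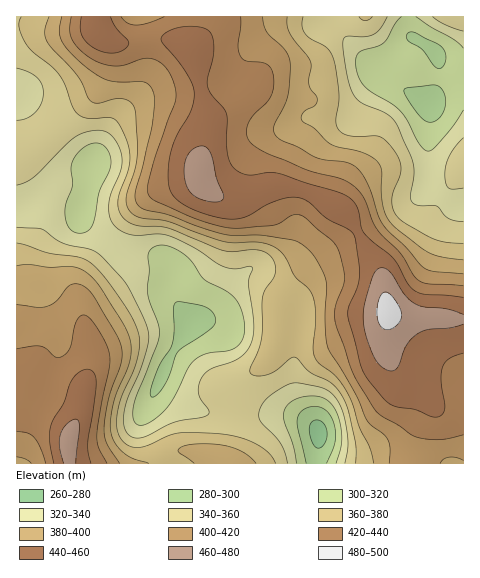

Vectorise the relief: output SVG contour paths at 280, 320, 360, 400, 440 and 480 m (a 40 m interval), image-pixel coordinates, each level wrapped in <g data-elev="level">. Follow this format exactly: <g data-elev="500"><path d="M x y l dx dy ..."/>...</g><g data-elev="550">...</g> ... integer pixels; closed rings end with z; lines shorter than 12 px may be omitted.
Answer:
<g data-elev="280"><path d="M316 448l-4-7-3-11 2-7 5-3 4 1 4 3 3 10-4 11-3 3z"/></g><g data-elev="320"><path d="M296 463l-3-18-9-24 0-9 3-7 6-5 8-3 11-1 9 1 7 4 6 6 4 9 3 11 1 13-6 23"/><path d="M139 425l-3-2-3-4 1-15 23-60 2-10-1-11-10-29 1-23-1-16 2-5 4-3 11-2 9 3 11 7 7 7 12 18 21 11 9 7 8 15 2 10 0 10-3 9-6 6-8 3-20 3-13 7-6 7-12 27-10 14-15 13-7 3z"/><path d="M76 233l-8-6-3-13 1-11 6-17 0-22 4-9 8-8 8-4 7 0 6 4 4 6 2 7-1 8-11 24-7 33-7 7z"/><path d="M463 110l-10 16-14 17-7 7-5 1-8-7-12-24-7-9-9-8-21-12-8-8-6-15 0-8 1-5 5-4 15-5 7-4 11-18 6-7"/><path d="M416 17l15 10 23 13 9 8"/></g><g data-elev="360"><path d="M276 463l-6-9-12-9-15-7-18-4-44-1-12 2-28 12-9 0-7-4-7-10-1-13 3-20 14-31 5-19 0-15-8-19-24-36-18-18-12-5-30-4-30-10"/><path d="M463 243l-17-1-13-3-28-16-9-8-3-7-1-8 1-8 8-20 0-7-3-7-8-13-9-8-6-1-25 0-7-2-4-4-3-10 3-28-5-32-7-12-16-9-6-6-3-7 1-9"/><path d="M21 17l-2 4 0 6 6 15 7 10 19 14 8 9 6 9 7 21 4 7 5 4 7 2 24 0 5 3 5 8 6 15 2 13-2 12-8 23-2 9 1 9 5 9 6 4 7 2 23 2 9 1 54 22 9 2 26-2 8 3 6 5 3 7 0 8-12 22-2 44-3 12-8 17 0 4 2 3 5 1 12-2 8-4 13-11 4-2 4 2 12 13 23 12 9 12 6 15 8 34 0 18"/><path d="M359 17l3 3 3 1 7-4"/></g><g data-elev="400"><path d="M120 463l-13-19-3-16 5-31 12-35 1-13-5-14-23-38-10-11-10-2-6 3-11 13-9 6-9 1-22-2"/><path d="M440 463l4-4 5-2 7 1 7 2"/><path d="M17 457l9 2 5 4"/><path d="M463 274l-31-3-11-6-15-17-23-24-5-9-10-31-7-11-6-7-9-4-30-4-18-11-17-7-5-4-2-5 0-6 11-20 3-11 2-31-1-7-4-6-18-18-5-15"/><path d="M62 17l-3 14 3 10 7 11 16 15 14 9 10 5 36 1 5 3 3 6 2 11-3 24-17 67 1 8 3 5 6 4 23 5 29 11 26 8 12 2 27-1 32 5 10 5 10 11 9 16 3 11-1 39 3 26 27 45 12 27 21 19 2 9-1 15"/></g><g data-elev="440"><path d="M91 463l-3-10 0-11 8-60-2-10-6-3-8 3-7 7-9 24-13 21-1 16 4 23"/><path d="M463 297l-39-3-12-5-5-6-14-25-22-17-7-9-7-25-4-7-7-5-67-21-10-1-20 2-7-2-7-4-5-7-3-9-1-40-3-5-12-14-4-9 1-8 6-24 0-11-3-8-7-6-15-2-15 3-11 6-2 4 1 3 23 29 7 12 2 9-3 18-15 27-6 21-2 25 3 9 4 5 8 7 15 7 19 6 15 2 16-3 18-11 13-5 11-3 9 1 10 5 19 16 23 12 4 8 5 35-3 13-9 21 1 12 15 52 18 25 9 8 7 2 18 3 16 7 5 0 4-1 3-4 1-5-4-26 2-14 6-9 14-5"/><path d="M81 17l0 15 6 10 12 9 16 2 10-4 3-3 1-4-13-15-6-10"/></g><g data-elev="480"><path d="M385 329l5 0 6-3 4-5 2-6-2-6-4-8-6-7-5-2-3 2-3 4-2 14 2 11z"/></g>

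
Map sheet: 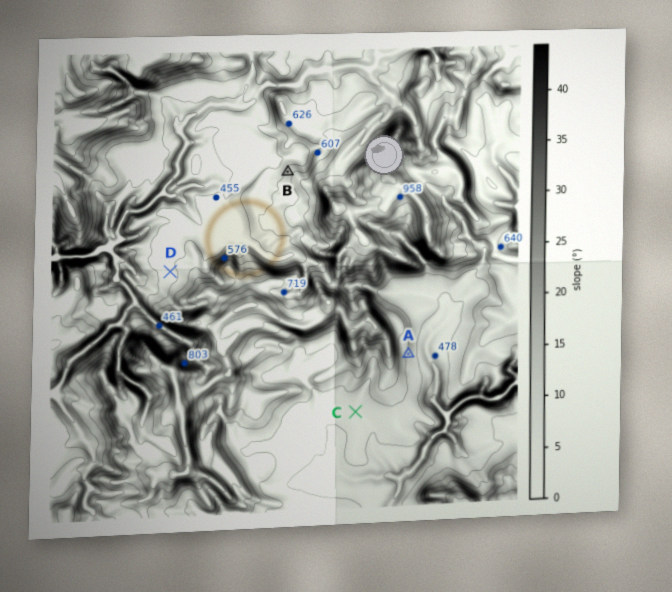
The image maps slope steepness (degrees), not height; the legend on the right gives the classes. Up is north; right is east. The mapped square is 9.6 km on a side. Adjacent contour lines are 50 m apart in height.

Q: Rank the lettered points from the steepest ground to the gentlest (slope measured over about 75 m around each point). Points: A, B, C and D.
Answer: B A D C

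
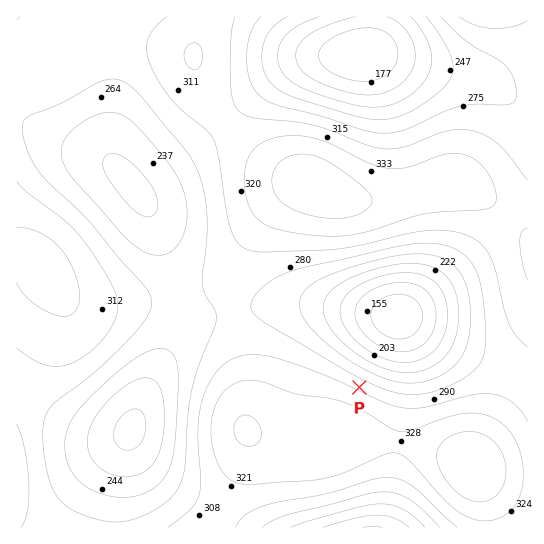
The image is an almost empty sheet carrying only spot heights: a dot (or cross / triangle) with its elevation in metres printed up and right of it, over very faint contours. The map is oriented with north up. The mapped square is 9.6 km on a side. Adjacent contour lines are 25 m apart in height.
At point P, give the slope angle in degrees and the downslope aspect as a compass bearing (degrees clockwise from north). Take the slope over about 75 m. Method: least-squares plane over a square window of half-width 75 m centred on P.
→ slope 6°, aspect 26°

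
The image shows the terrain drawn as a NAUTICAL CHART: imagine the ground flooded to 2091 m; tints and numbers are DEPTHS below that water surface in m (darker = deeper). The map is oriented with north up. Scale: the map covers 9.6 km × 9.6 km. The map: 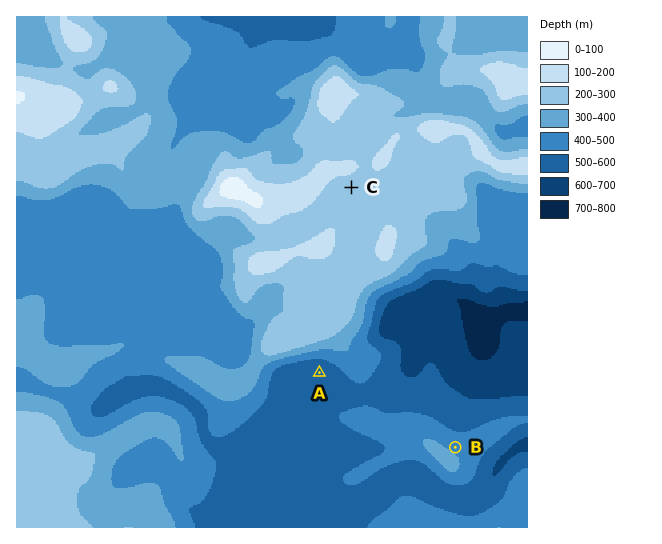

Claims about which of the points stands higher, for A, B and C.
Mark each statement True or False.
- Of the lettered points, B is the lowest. False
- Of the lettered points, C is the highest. True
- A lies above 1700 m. False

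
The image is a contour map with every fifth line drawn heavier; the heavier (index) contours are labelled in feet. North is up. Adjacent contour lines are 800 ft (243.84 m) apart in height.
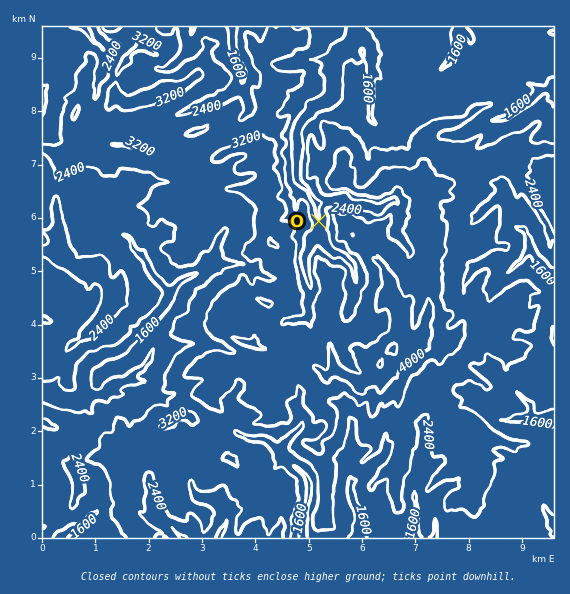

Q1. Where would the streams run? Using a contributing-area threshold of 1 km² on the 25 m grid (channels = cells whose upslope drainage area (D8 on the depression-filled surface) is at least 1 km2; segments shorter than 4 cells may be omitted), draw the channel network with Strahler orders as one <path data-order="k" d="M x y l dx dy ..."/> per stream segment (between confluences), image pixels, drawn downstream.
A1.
<path data-order="1" d="M88 520l-5 5-6 0-1 2-3 0-8 8-5 2"/><path data-order="1" d="M221 507l4 4 0 13-6 13"/><path data-order="1" d="M149 491l2 1 0 9 1 2 0 4 3 5 25 24 3 0 1 1"/><path data-order="2" d="M281 453l6 7 6 4 14 13 2 6 0 16-1 1-1 7-3 4 0 9-1 1 0 16"/><path data-order="1" d="M352 437l0 19-3 4 0 9 2 2 0 8 1 1 0 3-1 1 0 9 1 2 1 8 4 8 0 4 2 1 0 20-2 1"/><path data-order="1" d="M423 428l0 48-8 9 0 11 1 1 0 40"/><path data-order="1" d="M303 424l-2 3-18 18-2 8"/><path data-order="1" d="M501 420l14 0 1-1 5 0 2-2 8-1"/><path data-order="1" d="M237 417l-2 6 0 8 2 2 14 6 12 0 5 2 13 12"/><path data-order="2" d="M531 416l2 1 16 0 2 2 2 0"/><path data-order="3" d="M85 397l-4 4-5 2-7-3-10-1-16-7"/><path data-order="1" d="M505 384l11 7 13 13 2 3 0 9"/><path data-order="1" d="M161 344l-4 0-4 4-2 5 0 3-6 9-4 4-6 3-3 4-8 5-5 0-6 3-10 11-16 0-2 2"/><path data-order="1" d="M285 321l2-1 16-1 1-2 3 0 2-2-1-14 3-5 0-12-4-9 0-7-2-1 0-12 4-7 0-3 3-5 5-5"/><path data-order="1" d="M348 311l1-7 3-4 1-13 3-4-1-10-2-1 0-5-12-12-9-3-9-9-2-4-4-4"/><path data-order="3" d="M168 292l0 4-3 4 0 3-2 5-40 40-7 4-3 0-1 1-5 0-12 7-3 0-7 5-2 4 0 4-2 2 0 6 4 8 0 8"/><path data-order="1" d="M471 273l8-8 5-2 4 0 3 1 8 8 2 1 4 0 3-1 20-20 3 0"/><path data-order="2" d="M208 265l-11 8-17 8-9 10-3 1"/><path data-order="1" d="M212 264l-4 1"/><path data-order="1" d="M408 257l3-2 0-4-8-10 0-1-7-7 0-5 3-3 0-20-6-5-5 3-7 6-5 0-5-4-6 0-1-1-5 0-2 1-2 0-2-1-4 0-6-4-8 0-2 1-16 0-1-1"/><path data-order="2" d="M531 252l20 21 2 0"/><path data-order="1" d="M221 236l-4 7-4 16-5 6"/><path data-order="2" d="M317 235l0-6 2-1 0-11-2-1 0-13-1-3"/><path data-order="2" d="M119 229l12 11 1 3 0 4 8 8 1 0 6 8 0 2 2 6 19 20 0 1"/><path data-order="1" d="M79 215l4-4 1 0 4 2 8 10 5 2 4 0 2 2 9 0 3 2"/><path data-order="1" d="M485 209l10-9 2-1 8 0 4 5 0 5 2 2 0 9 1 3 5 5 6 1 4 4 1 8 1 2 0 4 2 1 0 4"/><path data-order="2" d="M316 200l-17-19-2-2 0-50 4-8 12-13 11-5 8-8 1-3 0-16 2-1 0-15 17-17 4-8 0-4"/><path data-order="1" d="M201 181l-2 2-60 0-8 8-2 4-8 8-1 2 0 3-1 1 0 10-2 1 0 7 2 2"/><path data-order="1" d="M373 123l-2-3 0-44 1-1 0-7-1-1 0-23-8-9-4-2-3-2"/><path data-order="1" d="M493 120l3-1 7 0 10-6 3-2 4-2 9-8 2 0 10-10 3-2 8 0 1-1"/><path data-order="1" d="M169 119l14-7 2 0 4-3 3 0 8-4 3 0 4-2 10-3 11-5 13-12 0-3 2-1"/><path data-order="1" d="M245 93l0-5-2-4 0-5"/><path data-order="2" d="M243 79l0-7-2-1 0-3-6-11 0-5-3-7 0-17-1-1"/><path data-order="1" d="M437 73l12-12 2-2 4-10 0-12 2-6 3-3"/><path data-order="1" d="M184 56l3-3 4-8 0-12 2-4 0-2"/><path data-order="1" d="M103 48l-4-4-4-1-4-4-4-8-4-4-2 0"/><path data-order="2" d="M356 31l0-4"/>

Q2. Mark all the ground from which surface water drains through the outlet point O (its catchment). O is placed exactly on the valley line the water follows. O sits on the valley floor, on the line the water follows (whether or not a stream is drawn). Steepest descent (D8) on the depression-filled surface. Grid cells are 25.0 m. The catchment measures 6.164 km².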